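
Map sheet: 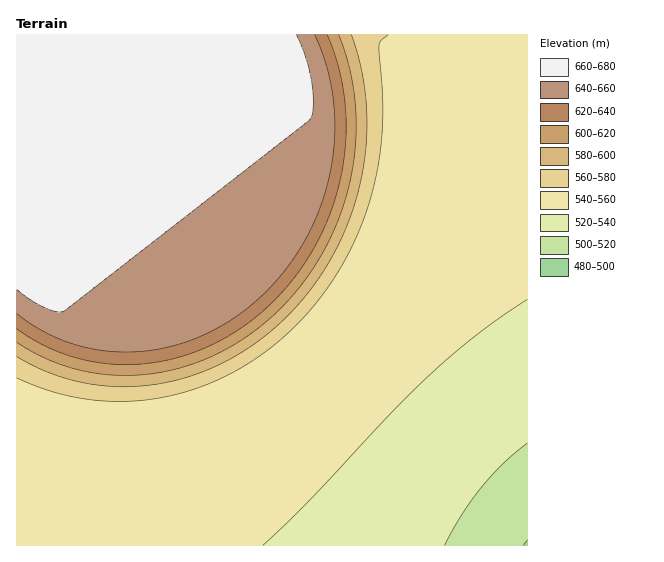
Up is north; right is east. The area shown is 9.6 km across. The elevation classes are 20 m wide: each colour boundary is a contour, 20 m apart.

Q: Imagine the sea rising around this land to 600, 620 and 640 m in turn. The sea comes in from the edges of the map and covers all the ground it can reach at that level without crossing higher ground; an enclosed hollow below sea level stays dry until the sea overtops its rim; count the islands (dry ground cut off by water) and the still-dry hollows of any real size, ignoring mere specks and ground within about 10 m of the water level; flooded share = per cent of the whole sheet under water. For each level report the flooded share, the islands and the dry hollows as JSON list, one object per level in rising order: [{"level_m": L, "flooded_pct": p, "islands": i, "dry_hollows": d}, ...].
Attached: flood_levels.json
[{"level_m": 600, "flooded_pct": 61, "islands": 0, "dry_hollows": 0}, {"level_m": 620, "flooded_pct": 64, "islands": 0, "dry_hollows": 0}, {"level_m": 640, "flooded_pct": 66, "islands": 0, "dry_hollows": 0}]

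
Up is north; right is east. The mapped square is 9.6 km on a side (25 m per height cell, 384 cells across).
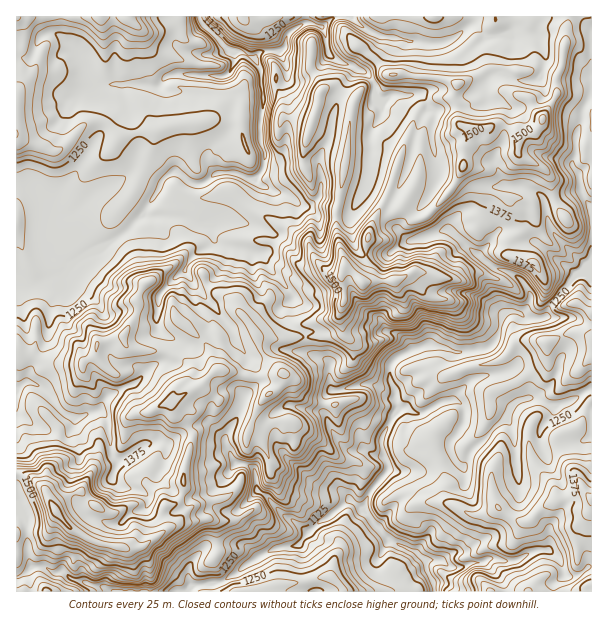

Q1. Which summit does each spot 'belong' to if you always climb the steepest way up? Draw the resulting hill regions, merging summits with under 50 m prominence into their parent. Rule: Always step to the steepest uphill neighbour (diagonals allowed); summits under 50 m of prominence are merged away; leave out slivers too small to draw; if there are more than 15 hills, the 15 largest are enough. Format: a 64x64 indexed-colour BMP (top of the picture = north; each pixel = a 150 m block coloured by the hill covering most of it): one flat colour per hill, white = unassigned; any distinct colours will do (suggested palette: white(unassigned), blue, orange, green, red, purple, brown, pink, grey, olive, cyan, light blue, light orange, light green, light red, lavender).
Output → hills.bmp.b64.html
<image width="64" height="64" href="data:image/bmp;base64,Qk12CAAAAAAAAHYAAAAoAAAAQAAAAEAAAAABAAQAAAAAAAAIAAATCwAAEwsAABAAAAAAAAAA////ALR3HwAOf/8ALKAsACgn1gC9Z5QAS1aMAMJ34wB/f38AIr28AM++FwDox64AeLv/AIrfmACWmP8A1bDFAMzMzMzMERERERGIiIiIiIiIiIiIiIiIRERERJmZmZmZzMzMEREREREREREYiIiIiIiIiIiIiIhEREREmZmZmZkczBEREREREREREREYiIiIiIiIiIiIiEREREmZmZmUSRERERERERERERERERGIiIiIiIiIiIiEREREmUmZmUREERERERERERERERERERGIiIiIiIiIiERERERERESUREQRERERERERERERERERERERiIiIiIhERERERERERERERBERERERERERERERERERERGIiIiIhEREREREREREREREERERERERERERERERERERERiIiIhEREREREREREREREQRERERERERERERERERERERERiIhERERERERERERERERBEREREREREREREREREREREREYgUREREREREREREREREERERERERERERERERERERERERERREREREREREREREREQREREREREREREREREREREREREREURERERERERERERERBERERERERERERERERERERERERERREREREREREREREREEREREREREREREREREREREREREREREUREREREREREREQRERERERERERERERERERERERERERERFERBRERERERERBERERERERERERERERERERERERERERERFBFEREREREREERERERERERERERERERERERERERERERERERREREREREQRERERERERERERERERERERERERERERERERERRERERERBERERERERERERERERERERERERERERERERERFEREREREERERERERERERERERERERERERERERERERERERFEREREQREREREREREREREREREREREREREREWZhEREREURERERBEREREREREREREREREREREREREREWZmZmERERFEZmZEERERERERERERERERERERERESERESZmZmZhEREWZmZmYRERERERERERERERERERERERIiIiJmZmZmYRERZmZmZhEREREREREREREREREREREREiIiImZmZmZmZmZmZmZmERERERERERERERERERERERESIiIiZmZmZmZmZmZmZmYREREREREREREREREREREREiIiIiImZmZmZmZmZmZmZhEREREREREREREREREREREiIiIiIiIiIiIiJmZmZmZmERERERERERERERERERERESIiIiIiIiIiIiIiZmZmZmYRERERERERERERERERERESIiIiIiIiIiIiIiJmZmZmZhERERERERERERERERERESIiIiIiIiIiIiIiImZhZmZmERERERERERERERERERERIiIiIiIiIiIiIiIiIiEWZmYRERERERERERERERERERESIiIiIiIiIiIiIiIiIRFmZhERERERERERERERERERESIiIiIiIiIiIiIiIiIhERZmEzERERERERERERERERERIiIiIiIiIiIiIiIiIhEREWYzMzERERERERERERERERIiIiIiIiIiIiIiIiIhERERIjMzMxERERERERERERERIiIiIiIiIiIiIiIiIRERERIiMzMzMxERERERERERERIiIiIiIiIiIiIiIiERERESIiIzMzMzMxERERERERERESIiIiIiIiIiIiIiERERESIiIjMzMzMzMRERERERERERIiIiIiIiIiVVIiERERESIiIiMzMzMzMzMRERERERERIiIiIiIiIiJVVVERERIiIiIiIzMzMzMzMzEREREREiIiIiIiIiIiIlVVVRERIiIiIiIjMzMzMzMzMRERERESIiIiIiIiIiIiIlVVUVIiIiIiIiMzczMzMzMzEREREREiIiIRIiIiIiIiJVVVVSIiIlIiEzd3MzMzMzMxERERERIiERESIiIiIiIlVVVVIiIlVVIXd3dzMzMzMzERExERERERERIiIiIiIiJVVVVVVVVVVRd3d3czMzMzMxMzMxMzEREREiIiIiIiIlVVVVVVVVVRF3d3dzMzMzMzMzMzMzMyIiIiIiIiIiIiVVVVVVVVVVEXd3d3czMzMzMzMzMzMzEiIiIiIiIiIiJVVVVVVVVVURd3d3dzMzMzMzMzMzMzERIiIiIiIiIiJVVVVVVVVVVRF3d3d3czMzMzMzMzMzMREiIiIiIiIiIlVVVVVVVVVVEXd3d3d3MzMzMzMzMzMxESIiIiIiIiIiVVVVVVVVVVURd3d3d3dzMzMzMzMzMzERIiIiIiIiIiJVVVVVVVVVVVF3d3d3d3MzMzMzMzMzMREiIiIiIiIiIlVVVVVVVVVVUXd3d3d3czMzMzMzMzMxESIiIiIiIiIiVVVVVVVVVVVRd3d3d3MzMzMzMzMzMzERIiIiIiIiIlVVVVVVVVVVVVV3d3d3czMzMzMzMzMzMREiIiIiIiIiVVVVVVVVVVVVVXd3d3czMzMzMzMzMzMxERESIiIiIiJVVVVVVSIiVVVVd3d3dzMzMzMzMzMzMzEREREiIiIiIlVVVVVVIiIlVVV3d3dzMzMzMzMzMzMzoRERERIiIiIiVVVVVVUiIiVVVXd3dzMzMzMzMzMzOqqqqhEREiIiIiJVVVVVVVIiJVVVd3dzMzMzMzMzMzOqqqqqEREiIiIiu7u7VVVVUiJVVVV3d3MzMzMzMzMzOqqqqqqhESIiK7u7u7u7UREREVVVVXd3czMzMzMzMzM6qqqqqqoREiK7u7u7u7uxERERVVVV"/>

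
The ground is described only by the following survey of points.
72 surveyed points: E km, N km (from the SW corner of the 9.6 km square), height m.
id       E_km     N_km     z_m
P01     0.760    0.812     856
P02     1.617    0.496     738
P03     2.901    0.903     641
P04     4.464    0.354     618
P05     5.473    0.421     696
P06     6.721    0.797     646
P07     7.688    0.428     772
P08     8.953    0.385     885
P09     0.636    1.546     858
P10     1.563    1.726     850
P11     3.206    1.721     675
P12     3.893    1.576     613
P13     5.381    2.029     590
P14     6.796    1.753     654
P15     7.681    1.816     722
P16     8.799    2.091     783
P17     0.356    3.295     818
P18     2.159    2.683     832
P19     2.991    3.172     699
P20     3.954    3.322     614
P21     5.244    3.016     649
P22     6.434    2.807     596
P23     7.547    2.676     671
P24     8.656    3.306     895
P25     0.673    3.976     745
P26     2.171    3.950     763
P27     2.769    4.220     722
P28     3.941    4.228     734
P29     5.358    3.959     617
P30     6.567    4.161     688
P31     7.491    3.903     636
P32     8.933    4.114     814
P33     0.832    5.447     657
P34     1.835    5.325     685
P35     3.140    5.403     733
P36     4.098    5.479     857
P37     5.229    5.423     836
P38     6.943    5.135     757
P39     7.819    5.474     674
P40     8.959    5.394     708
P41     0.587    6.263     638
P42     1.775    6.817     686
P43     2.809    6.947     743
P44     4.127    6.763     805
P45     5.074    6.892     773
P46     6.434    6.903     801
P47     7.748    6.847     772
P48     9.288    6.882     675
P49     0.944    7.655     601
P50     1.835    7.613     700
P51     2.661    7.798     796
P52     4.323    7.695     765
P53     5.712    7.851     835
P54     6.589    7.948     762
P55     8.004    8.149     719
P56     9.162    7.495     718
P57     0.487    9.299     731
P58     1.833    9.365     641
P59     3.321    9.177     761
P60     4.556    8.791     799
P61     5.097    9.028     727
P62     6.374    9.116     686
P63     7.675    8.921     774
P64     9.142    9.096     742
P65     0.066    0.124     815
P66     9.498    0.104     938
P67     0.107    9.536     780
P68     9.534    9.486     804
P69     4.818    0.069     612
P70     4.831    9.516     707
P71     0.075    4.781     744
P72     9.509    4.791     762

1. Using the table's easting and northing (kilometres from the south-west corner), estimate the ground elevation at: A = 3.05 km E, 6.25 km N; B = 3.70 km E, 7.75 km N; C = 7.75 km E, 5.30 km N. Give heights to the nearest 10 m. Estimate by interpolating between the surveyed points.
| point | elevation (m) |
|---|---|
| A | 720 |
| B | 760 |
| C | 710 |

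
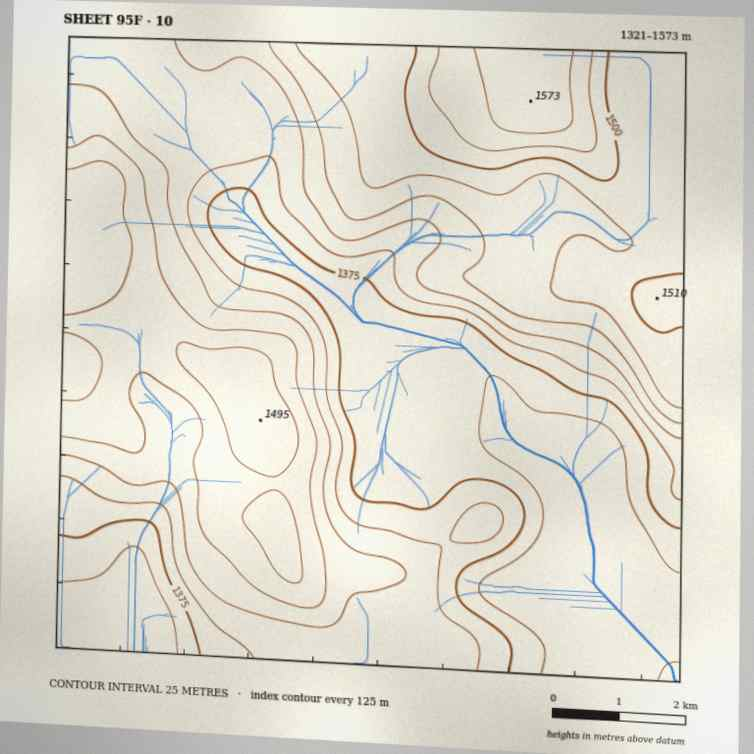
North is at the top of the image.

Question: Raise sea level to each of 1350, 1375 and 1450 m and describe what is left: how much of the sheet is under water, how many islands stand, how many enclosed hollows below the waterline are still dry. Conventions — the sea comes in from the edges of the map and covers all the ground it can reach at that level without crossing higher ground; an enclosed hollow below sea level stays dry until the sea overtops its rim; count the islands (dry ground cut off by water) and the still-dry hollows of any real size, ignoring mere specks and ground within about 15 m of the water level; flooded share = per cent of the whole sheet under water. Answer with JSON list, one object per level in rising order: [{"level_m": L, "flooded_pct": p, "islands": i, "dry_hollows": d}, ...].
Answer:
[{"level_m": 1350, "flooded_pct": 12, "islands": 0, "dry_hollows": 0}, {"level_m": 1375, "flooded_pct": 25, "islands": 0, "dry_hollows": 0}, {"level_m": 1450, "flooded_pct": 62, "islands": 0, "dry_hollows": 0}]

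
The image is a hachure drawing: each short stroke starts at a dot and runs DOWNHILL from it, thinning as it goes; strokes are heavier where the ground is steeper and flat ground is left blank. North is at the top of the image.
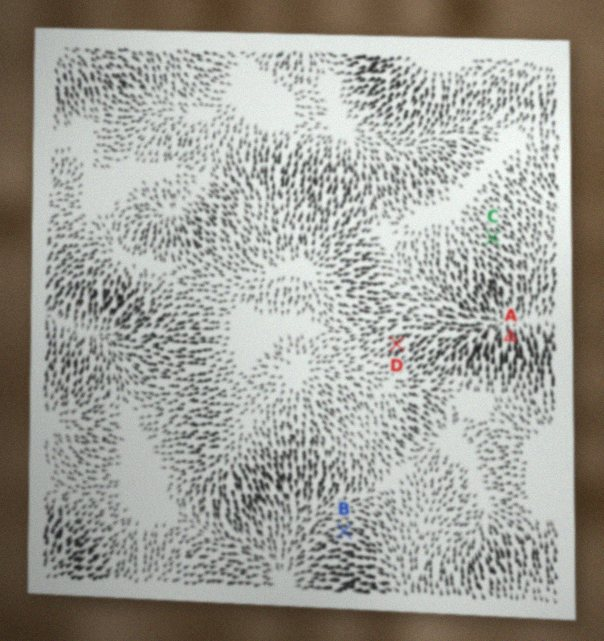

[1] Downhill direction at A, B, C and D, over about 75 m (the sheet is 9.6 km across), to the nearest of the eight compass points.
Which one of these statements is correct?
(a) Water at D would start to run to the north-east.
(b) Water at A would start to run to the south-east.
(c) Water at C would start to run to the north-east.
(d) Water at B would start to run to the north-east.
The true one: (a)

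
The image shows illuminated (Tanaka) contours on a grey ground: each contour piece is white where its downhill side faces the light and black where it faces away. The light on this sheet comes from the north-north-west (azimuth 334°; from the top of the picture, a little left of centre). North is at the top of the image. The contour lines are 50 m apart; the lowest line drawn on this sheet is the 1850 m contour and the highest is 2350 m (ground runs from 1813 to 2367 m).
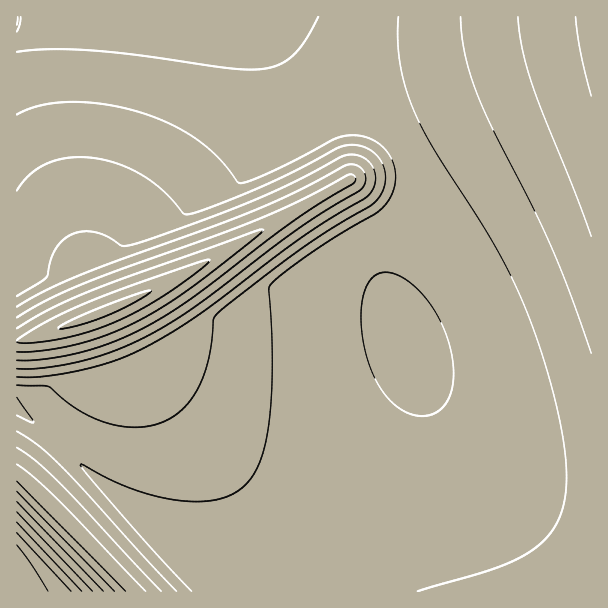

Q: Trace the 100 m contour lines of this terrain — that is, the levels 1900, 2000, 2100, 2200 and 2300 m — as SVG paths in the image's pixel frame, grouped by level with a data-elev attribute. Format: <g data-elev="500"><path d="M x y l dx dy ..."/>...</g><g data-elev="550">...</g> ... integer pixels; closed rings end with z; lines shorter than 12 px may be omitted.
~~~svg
<g data-elev="1900"><path d="M17 533l54 58"/><path d="M21 17l-2 9-2 6"/></g><g data-elev="2000"><path d="M192 591l-55-58-57-68 1-1 29 15 24 10 22 7 23 4 21 2 18-3 15-5 12-9 9-11 6-13 6-18 3-21 3-59-3-76 10-11 29-21 32-21 35-20 8-6 7-10 5-12 1-12-3-12-7-12-11-9-13-5-15 0-14 4-67 34-26 9-3-1-20-26-20-17-27-15-30-12-35-8-34-2-30 3-24 10"/><path d="M17 512l75 79"/><path d="M17 397l17 25-4 0-13-7"/><path d="M398 17l0 24 2 24 6 24 9 24 20 37 45 71 20 34 18 35 15 37 13 41 11 39 6 34 3 30-1 24-4 20-9 16-15 15-16 11-21 10-82 24"/></g><g data-elev="2100"><path d="M161 591l-102-109-23-21-19-13"/><path d="M17 491l97 100"/><path d="M17 377l33-1 45-9 34-12 35-18 43-28 98-74 61-38 5-5 4-7 1-8-2-7-5-8-7-5-9-2-9 1-48 25-42 19-63 25-60 20-9 1-15-10-12-4-11-1-10 3-11 6-7 9-5 9-5 20-29 18"/><path d="M518 17l4 31 10 36 59 152"/></g><g data-elev="2200"><path d="M17 360l30-1 36-7 33-11 32-15 46-29 105-80 54-33 3-4-1-3-2-2-5 0-45 24-45 20-177 65-34 16-30 17"/></g><g data-elev="2300"><path d="M17 341l3 2 9 0 31-4 27-7 26-9 27-13 26-16 35-25 9-9-13 3-51 17-60 23-41 19z"/></g>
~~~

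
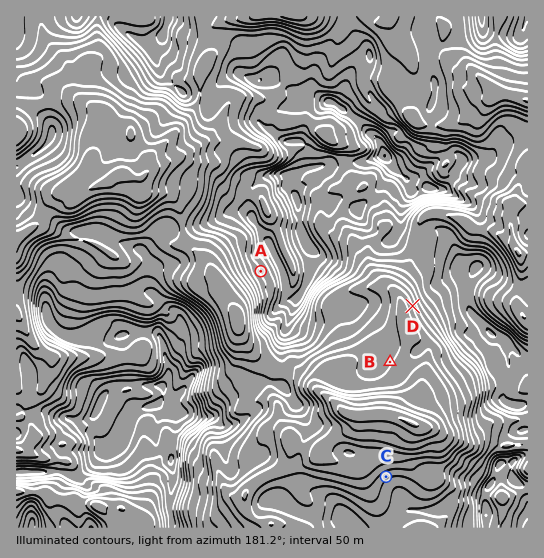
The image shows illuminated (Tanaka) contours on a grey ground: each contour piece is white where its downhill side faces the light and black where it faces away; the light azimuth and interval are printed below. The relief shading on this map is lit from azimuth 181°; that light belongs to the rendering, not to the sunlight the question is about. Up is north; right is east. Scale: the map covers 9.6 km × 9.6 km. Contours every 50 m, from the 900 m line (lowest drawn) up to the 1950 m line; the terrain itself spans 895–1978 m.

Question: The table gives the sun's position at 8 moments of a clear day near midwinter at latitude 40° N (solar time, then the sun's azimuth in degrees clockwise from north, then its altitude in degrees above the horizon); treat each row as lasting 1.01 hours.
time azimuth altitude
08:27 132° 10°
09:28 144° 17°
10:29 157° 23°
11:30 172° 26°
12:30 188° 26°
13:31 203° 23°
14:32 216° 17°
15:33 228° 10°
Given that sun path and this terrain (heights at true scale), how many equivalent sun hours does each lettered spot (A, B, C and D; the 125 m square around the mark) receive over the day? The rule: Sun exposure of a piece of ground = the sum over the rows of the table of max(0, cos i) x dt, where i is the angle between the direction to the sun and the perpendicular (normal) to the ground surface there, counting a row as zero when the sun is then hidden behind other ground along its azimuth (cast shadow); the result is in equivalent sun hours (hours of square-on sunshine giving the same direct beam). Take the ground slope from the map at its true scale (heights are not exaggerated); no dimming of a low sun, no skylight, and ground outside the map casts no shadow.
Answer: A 2.9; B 2.9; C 0.9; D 3.5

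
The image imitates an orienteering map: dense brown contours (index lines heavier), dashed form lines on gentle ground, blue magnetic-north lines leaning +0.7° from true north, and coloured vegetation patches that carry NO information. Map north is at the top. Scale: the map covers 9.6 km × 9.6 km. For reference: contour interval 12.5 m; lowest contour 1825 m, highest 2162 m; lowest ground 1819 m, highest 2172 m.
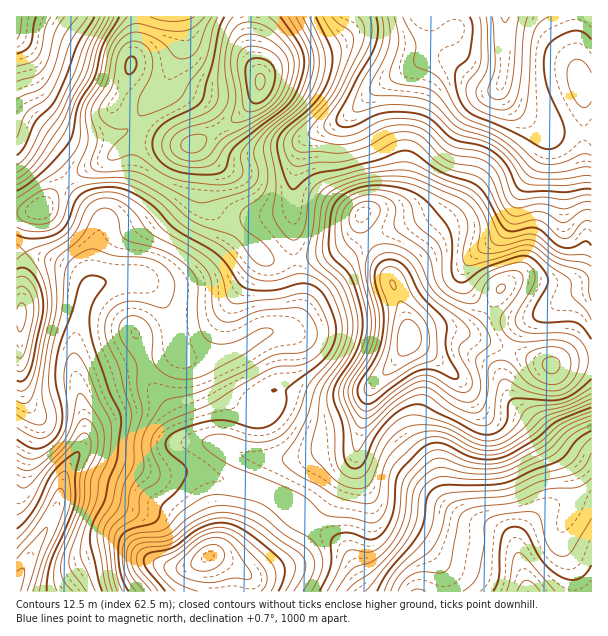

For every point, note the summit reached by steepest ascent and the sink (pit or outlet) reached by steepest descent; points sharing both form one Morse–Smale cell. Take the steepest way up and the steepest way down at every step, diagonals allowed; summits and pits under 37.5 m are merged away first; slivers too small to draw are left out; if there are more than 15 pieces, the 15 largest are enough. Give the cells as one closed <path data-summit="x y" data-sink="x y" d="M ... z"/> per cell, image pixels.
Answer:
<path data-summit="408 338" data-sink="506 17" d="M591 16l-160 0 2 10 12 24 19 22-11-10-12-6-18 4-46 28-29 28-15 10-16 6-15 11-7 25-3 26 2 64 3 2 17-2 31-12 10-10 5-18 31 60 17 45 2 14 4-3 20-4 33 1 6-3 15-17 12-23 15-8 12-2 28 6 36-2z"/><path data-summit="408 338" data-sink="528 591" d="M452 330l-17 0-19 4-7 4-9 18-28 31-4 6-10 50-4 5-33 3-9 5-27 4-6 3-5 7-9 22 31 18 12 13 31 19 13 16 10 23 10 9 5 2 214 0 1-232-16 0-19 4-11 0z"/><path data-summit="408 338" data-sink="17 585" d="M360 218l-5 18-10 10-25 10-25 5 5 26 0 24-5 10-7 7-22 4-21 14-26 10-12 4-15 0-9-4-5-5-8-36-10-19-14-14-8-4-15 0-19 4-12 4-4 4-6 15-8 36 0 31 11 48 0 17-6 15 7-1 66 23 48-2 64 21 8-20 7-10 6-3 27-4 9-5 33-3 4-5 8-39 6-17 24-25 13-23-1-16-17-45z"/><path data-summit="260 81" data-sink="17 17" d="M248 16l-231 0-1 196 13 0 13-4 26-28 36-18 21-14 10-3 56 0 48-29 13-12 6-9 2-11 0-6-10-27z"/><path data-summit="260 81" data-sink="17 585" d="M194 144l-65 2-25 16-27 12-9 6-26 28-13 4-13 1 0 38 22 3 34 14 14 13 3 8 9-6 13-3 27-2 8 4 14 14 10 19 8 36 8 7 21 2 26-8 33-20 22-4 7-7 5-10 0-24-6-27-24 0-6-2-50-48-4-9 0-34-10-17z"/><path data-summit="260 81" data-sink="506 17" d="M429 16l-181 1 2 34 10 27-2 17-19 21-45 28 6 6 10 17 1 39 49 48 10 6 25 0-3-50 2-33 7-31 8-10 39-20 29-28 37-24 18-8 9 0 11 6 2 0-9-12z"/><path data-summit="207 557" data-sink="17 585" d="M86 451l-5 0-7 7-12 21-7 33-39 69 1 11 235-1-2-12-8-8-31-16 20-7 11-11 23-43-2-2-63-20-48 2z"/><path data-summit="21 315" data-sink="17 585" d="M23 252l-7 0 1 328 38-68 7-33 8-15 8-9 7-18-1-27-10-38 0-31 8-36 6-14-2-10-14-13-16-8z"/><path data-summit="207 557" data-sink="528 591" d="M267 493l-3 2-22 42-11 11-19 8 30 15 8 8 2 13 124-1-4-1-10-9-10-23-13-16-31-19-12-13z"/><path data-summit="408 338" data-sink="17 585" d="M527 278l-12 2-14 8-17 29-11 11-15 4 88 32 45-4 1-78-37 2z"/>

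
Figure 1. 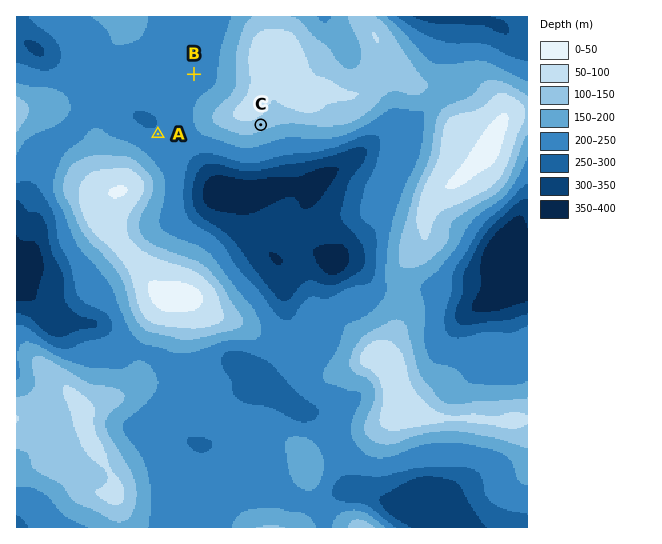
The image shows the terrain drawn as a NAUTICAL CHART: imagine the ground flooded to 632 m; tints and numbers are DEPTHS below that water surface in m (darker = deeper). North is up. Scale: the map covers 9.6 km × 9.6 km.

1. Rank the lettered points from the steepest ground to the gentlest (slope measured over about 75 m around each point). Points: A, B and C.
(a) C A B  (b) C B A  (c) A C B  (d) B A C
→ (a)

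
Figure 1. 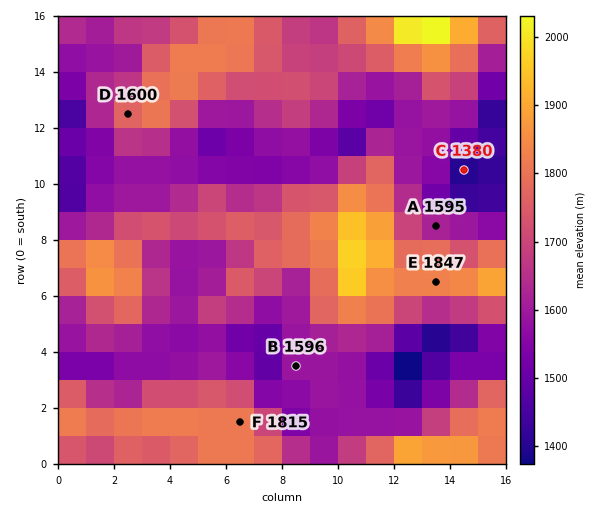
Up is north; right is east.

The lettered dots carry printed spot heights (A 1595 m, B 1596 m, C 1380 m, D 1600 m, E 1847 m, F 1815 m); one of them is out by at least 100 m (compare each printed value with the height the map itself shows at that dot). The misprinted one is D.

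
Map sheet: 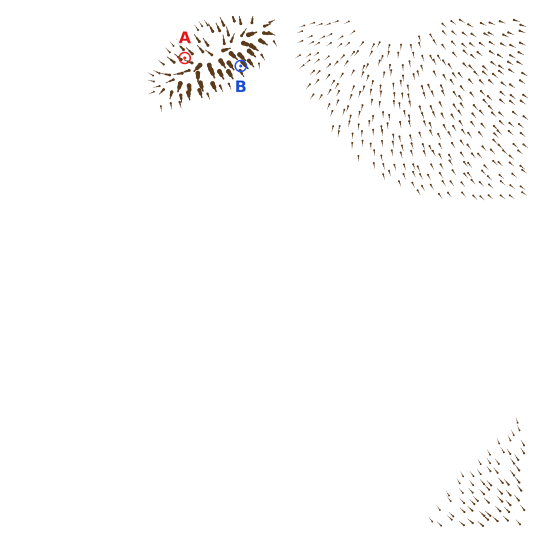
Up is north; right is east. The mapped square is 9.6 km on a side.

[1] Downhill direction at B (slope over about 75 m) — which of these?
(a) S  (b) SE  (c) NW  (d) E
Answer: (b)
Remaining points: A NW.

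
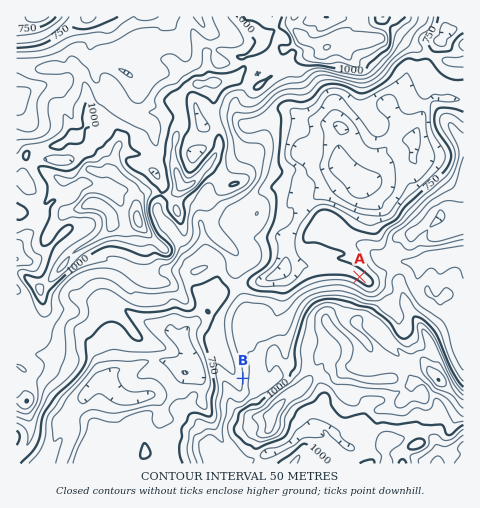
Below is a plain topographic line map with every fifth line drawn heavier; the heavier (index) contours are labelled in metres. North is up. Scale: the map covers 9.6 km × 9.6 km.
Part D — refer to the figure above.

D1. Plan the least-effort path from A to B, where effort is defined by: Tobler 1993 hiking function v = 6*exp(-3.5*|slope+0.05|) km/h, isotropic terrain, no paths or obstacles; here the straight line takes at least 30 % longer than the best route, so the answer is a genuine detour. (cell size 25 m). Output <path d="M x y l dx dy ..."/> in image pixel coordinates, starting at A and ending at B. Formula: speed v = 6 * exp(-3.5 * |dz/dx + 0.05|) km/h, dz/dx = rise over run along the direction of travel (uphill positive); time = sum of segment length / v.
<path d="M360 277l-28 0-31 15-56 56-1 2 0 26-1 2"/>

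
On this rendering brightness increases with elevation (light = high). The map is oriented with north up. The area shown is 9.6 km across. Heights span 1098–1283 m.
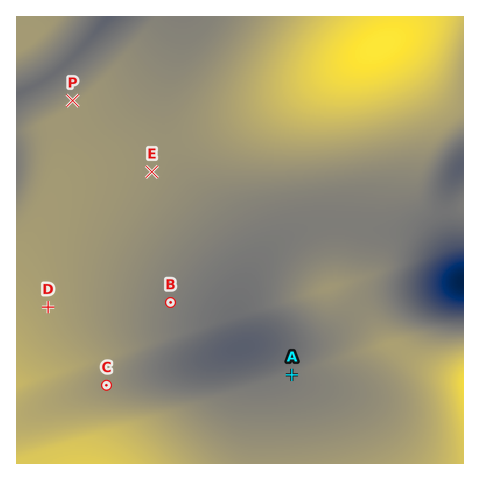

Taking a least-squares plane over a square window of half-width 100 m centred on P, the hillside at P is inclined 3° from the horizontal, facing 328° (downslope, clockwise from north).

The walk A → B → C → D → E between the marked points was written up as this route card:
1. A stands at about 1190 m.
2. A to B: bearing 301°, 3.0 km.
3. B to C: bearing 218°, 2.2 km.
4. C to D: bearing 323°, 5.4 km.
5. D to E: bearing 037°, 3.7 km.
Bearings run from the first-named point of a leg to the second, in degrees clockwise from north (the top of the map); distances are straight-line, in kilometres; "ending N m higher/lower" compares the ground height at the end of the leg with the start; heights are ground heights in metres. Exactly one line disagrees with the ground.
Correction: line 4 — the distance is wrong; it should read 2.1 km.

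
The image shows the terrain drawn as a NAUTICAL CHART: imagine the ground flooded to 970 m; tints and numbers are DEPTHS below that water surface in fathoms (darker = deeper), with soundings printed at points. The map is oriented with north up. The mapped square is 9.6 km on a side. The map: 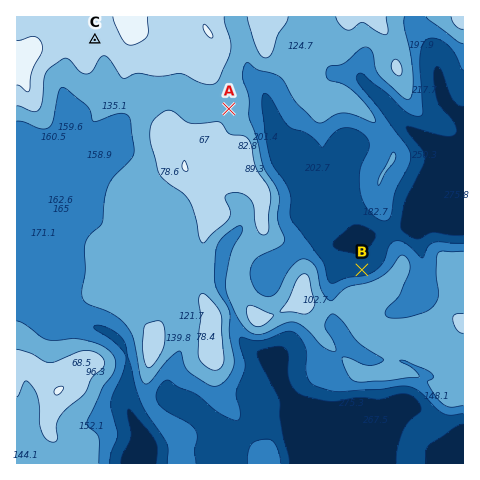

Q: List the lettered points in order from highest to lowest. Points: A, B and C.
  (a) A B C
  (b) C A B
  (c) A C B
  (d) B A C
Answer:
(b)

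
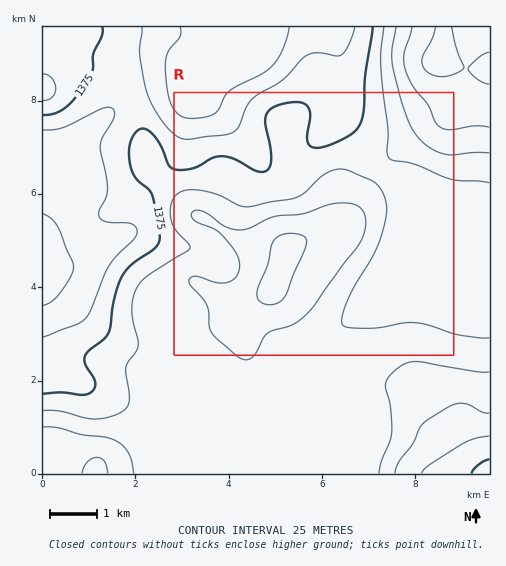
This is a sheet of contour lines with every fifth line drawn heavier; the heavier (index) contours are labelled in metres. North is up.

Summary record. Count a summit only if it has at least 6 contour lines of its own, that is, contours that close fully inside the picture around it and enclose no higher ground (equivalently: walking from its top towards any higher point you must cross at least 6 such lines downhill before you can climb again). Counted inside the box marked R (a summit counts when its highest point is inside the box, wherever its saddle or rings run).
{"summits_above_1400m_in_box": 0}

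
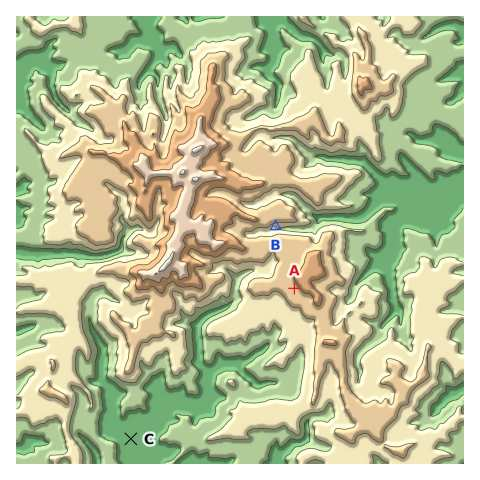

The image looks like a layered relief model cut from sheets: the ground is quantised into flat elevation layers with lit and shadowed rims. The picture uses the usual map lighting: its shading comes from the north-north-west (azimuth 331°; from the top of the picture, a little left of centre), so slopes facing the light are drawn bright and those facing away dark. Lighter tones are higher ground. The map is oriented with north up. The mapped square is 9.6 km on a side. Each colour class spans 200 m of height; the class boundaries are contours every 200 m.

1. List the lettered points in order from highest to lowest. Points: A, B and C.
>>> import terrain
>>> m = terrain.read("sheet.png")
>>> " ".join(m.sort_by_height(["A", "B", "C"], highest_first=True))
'A B C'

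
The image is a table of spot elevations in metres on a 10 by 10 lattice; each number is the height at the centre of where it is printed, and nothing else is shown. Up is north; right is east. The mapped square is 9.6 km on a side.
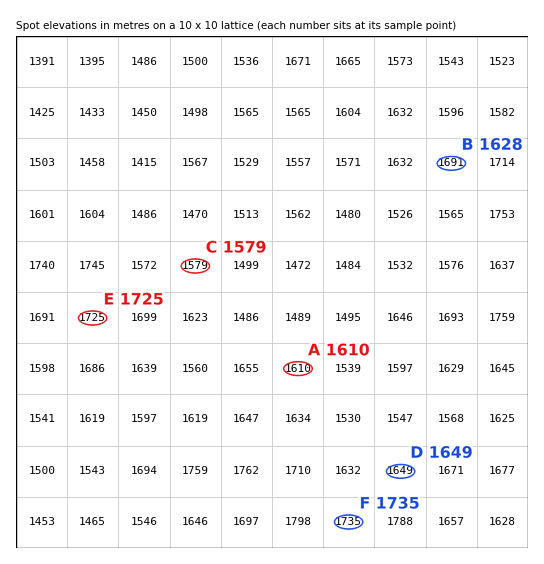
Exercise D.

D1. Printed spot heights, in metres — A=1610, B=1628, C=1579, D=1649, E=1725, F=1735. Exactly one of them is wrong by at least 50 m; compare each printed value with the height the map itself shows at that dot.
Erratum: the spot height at B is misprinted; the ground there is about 1691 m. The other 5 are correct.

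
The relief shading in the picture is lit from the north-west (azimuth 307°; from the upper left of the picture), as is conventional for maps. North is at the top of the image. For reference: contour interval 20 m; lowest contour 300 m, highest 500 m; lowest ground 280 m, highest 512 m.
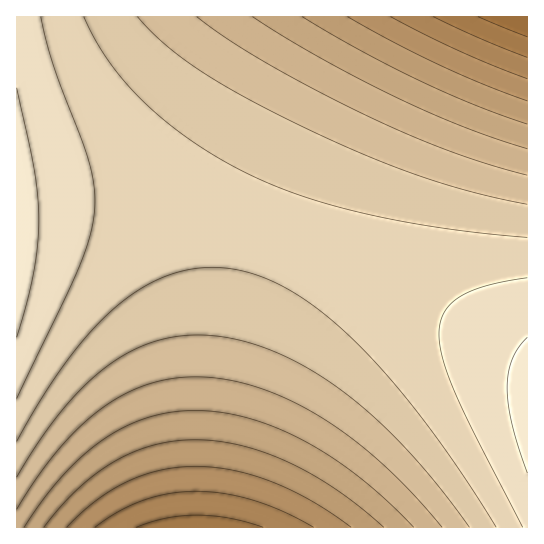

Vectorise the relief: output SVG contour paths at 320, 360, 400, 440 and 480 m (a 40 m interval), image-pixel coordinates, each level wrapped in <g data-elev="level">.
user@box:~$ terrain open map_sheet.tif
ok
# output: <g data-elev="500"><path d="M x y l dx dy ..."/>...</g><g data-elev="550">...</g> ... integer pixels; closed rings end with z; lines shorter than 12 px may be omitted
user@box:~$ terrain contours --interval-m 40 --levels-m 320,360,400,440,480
<g data-elev="320"><path d="M136 527l30-9 31-3 33 3 33 9"/><path d="M527 57l-46-18-48-22"/></g><g data-elev="360"><path d="M67 527l30-27 30-18 34-12 34-4 38 4 40 12 40 20 38 25"/><path d="M527 101l-44-17-44-19-46-23-45-25"/></g><g data-elev="400"><path d="M24 527l18-26 20-25 20-20 21-17 22-12 22-9 24-6 24-2 27 2 27 6 28 10 28 13 28 17 28 20 26 23 27 26"/><path d="M527 149l-64-22-66-29-78-41-66-40"/></g><g data-elev="440"><path d="M17 477l22-36 24-32 24-26 24-20 26-15 25-9 27-4 28 1 32 7 32 11 32 17 32 22 32 27 30 30 32 37 30 40"/><path d="M527 204l-54-12-52-16-56-21-62-28-60-31-45-27-33-25-28-27"/></g><g data-elev="480"><path d="M17 398l63-132 10-31 5-26-1-23-5-24-35-95-13-50"/><path d="M527 278l-41 8-26 11-9 6-6 9-4 9-2 12 4 25 12 35 20 42 48 92"/></g>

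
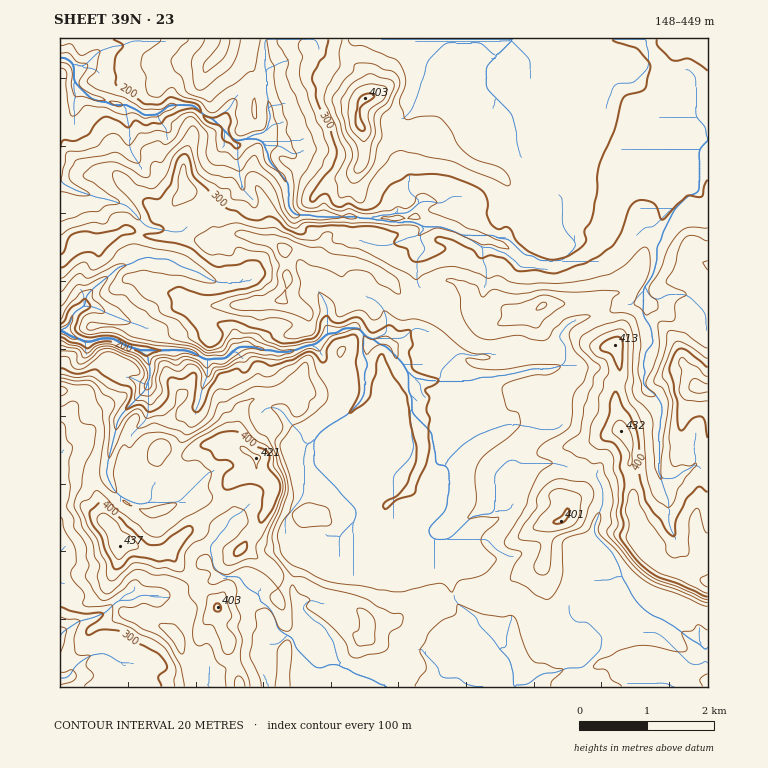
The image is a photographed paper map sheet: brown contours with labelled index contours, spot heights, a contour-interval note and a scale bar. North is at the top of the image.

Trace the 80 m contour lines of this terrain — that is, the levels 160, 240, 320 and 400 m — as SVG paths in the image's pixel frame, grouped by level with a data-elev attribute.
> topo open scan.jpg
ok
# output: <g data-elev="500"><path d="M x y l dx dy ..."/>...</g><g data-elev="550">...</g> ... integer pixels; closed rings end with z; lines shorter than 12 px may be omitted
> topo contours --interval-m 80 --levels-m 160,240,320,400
<g data-elev="160"><path d="M114 105l-5-3 9 0 5 3-3 2z"/><path d="M60 53l9 0 8 9 10 2 0 6-7 10-1 5 10 8 16 7-7 1-16-5-6 1-4-10 0-12-1-7-4-4-7-1"/></g><g data-elev="240"><path d="M60 306l4-2 13-19 10 0 19-9 2 2-1 1-7 12 0 5 8 6 10 6 12 13-2 3-8 1-29-3-4 5 2 3 14-3 11 0 19 10 22 5 35 4 17 10 16-1 3-2 7-9 12-3 3 0 7 5 9 3 0 1-11-1-8 1-21 14-12 0-5 4-9-8-11-3-5 0-7 3-10-2-7 0-3 4-3 24-2 2-3 2-2-1-1-3 4-9-1-7-7-10-5-4-22-9-7-1-8 2-9 8-5 2-7-9-17-3"/><path d="M254 119l3-2-2-19-2 2-1 9z"/><path d="M188 39l-16 19-1 5 4 8 7 7 4 14 23 10 17-13 12-8 10-8 7-3 5-31"/><path d="M267 39l3 19 4 8 2 22 11 34-1 10 10 22 0 4-2 1-12-3-3 2 0 1 13 14 2 12-1 20 2 5 5 5-1 2-5 1-6-5-3-5-6-23-6-8-12-11-5-10-5 1-8 12-3 2-14-5-10-1-6-2-4-11 2-18-12-15-6-2-6 3-9 17-6 6-4 2-8-4-14 6-2 4-1 10-2 2-8-2-14-9-39 8-7 9-1 9 4 5 14 8 3 4-9 1-21-4"/></g><g data-elev="320"><path d="M415 687l4-9 7-8-1-7-5-12 8-17 14-13 12-6 2-3 1-7 2-1 24 10 18 3 11-2 2 2 11 31 7 12 3 2 10 2 9 4 9 2-11 11-1 6"/><path d="M622 687l-10-7-6-10-12-2-1-2 4-5 23-11 18-4 14 0 22 5 10 1 2-1 1-3-5-12 0-4 10-1 5-6 11 5"/><path d="M708 674l-6 2-2 4 2 7"/><path d="M299 526l5 2 25-3 3-4-4-12-4-3-14-3-8 2-8 6-2 3 2 7z"/><path d="M60 517l2 2 3 12 10 19 1 13-4 7-1 5 3 6 10 13-1 10 1 2 5 1 22-2 2 2 0 14 18 7 9 6 13 6 10 7 12 19 0 21"/><path d="M339 357l2 0 3-5 1-5-4 0-3 3-1 4z"/><path d="M708 228l-22 0-6 4-7 8-6 10-7 20-11 18 1 6 7 7 1 7-11 7-7-7-6-3 0-2 4-10 8-12 4-12 0-15-2-4-3-3-5 2-15 16-15 9-38 8-44 2-16-2-14-6-10 2-19-8-17-4-15 3-22 10-8-6-46-23-27-7-2-3 0-6-3-2-5 1-8 7-12 0-7-2-22-10-17 0-22-5-17 4-7 0-16 10-2 3 2 4 8 7 7 4 8-1 12 2 7-9 12 4 15 1 3 2 4 15 0 10-2 3-10 8-32 8-13 5-4 3 17 7 23 4 9 3 13-2 13 2 6 5-8 10 3 3 10 1 13-3 4-3 6-22-2-17 3-1 11 8 4 14 3 2 20-7 6 2 6 7 4 1 5-2 3-7 2 0 15 9 15-1 15 5 13 8 23 18 7 3 12 1 5 3-1 2-4 1-19-1 0 1 2 4 6 4 24 2 36-5 26 0-1 4-8 5-17 1-17 5-10 3-5 4 5 21 3 3 8 2 2 12-10 11-25 19-7 8-3 12 1 27-8 16 1 1 12-2 18 1-3 5-11 10-4 6 3 7 11 10 1 4-7 10-6 5-24 6-7 11-7-7-4-2-38 9-8 0-64-10-11-4-28-13-10-10-4-16 0-6 4-10 8-11 3-16-3-21-10-27 0-5 12-17 12-5 11-8 11-10 2-5-2-11-9-14-4-14-3-3-6 1-10 7-13 5-9 7-7 1-7-4-29 16-11 1-6 6-6 20-6 7-8 4-3 0-13-9 2-10 7-7 2-5 0-5-2-2-8 2-2 15-10 8-18 4-6-7-5-2-10 7-10 14-2-3 0-9 12-19 0-6-17-4-17-12-16 0-16-3"/><path d="M173 205l2 1 15-6 4-2 3-5-1-5-8-10-4-14-4 5-2 19-5 10z"/><path d="M342 39l-3 14 1 13-13 21-3 11 21 54 0 7-10 19 4 19 2 1 8-2 9 6 5 0 9-22 20-26 8-3 52 10 53 24 3 1 2-1-1-9-6-7-7-3-20-6-13-9-7-9-6-13-9-11-11-2-11 1-10 3-4-1-6-17 6-15 1-7-2-9-5-8-4-4-30-13-12-1-4-2-1-4"/></g><g data-elev="400"><path d="M215 610l3 2 2-2 1-3-2-3-3 0-2 1z"/><path d="M114 568l2 1 5-2 8-9 4-2 14 2 11 3 11-1 6 1 5-11 12-17 0-5-2-2-5 1-23 17-12 1-5-3-41-38-5-1-9 8 0 7 2 7 9 11 4 14z"/><path d="M234 555l4 1 7-5 2-5-1-4-10 6z"/><path d="M261 523l4-3 7-9 8-22-2-9-10-13 2-10-2-4-3-3-10-5-14-11-5-3-15 2-18 8-2 6 10 4 5 8 12 1 5 5-1 4-8 6-2 9 2 5 5 1 21-6 7 1 5 4 1 3-1 15-4 9z"/><path d="M553 523l6 1 6-3 4-7 0-5-2-1-5 8z"/><path d="M708 492l-9-5-12 10-11 22-1 15-1 2-5-3-9-14-6-6-8-12-7-27 0-29-2-14-7-15-8-10-4-12-2-2-1 0-5 9-1 13-8 22 2 4 12 4 6 11-1 12 3 10 1 8-3 26 3 13-4 10 0 4 17 22 15 13 56 24"/><path d="M618 369l2 1 1-2 2-25-2-5-5-1-12 5-3 3-1 4 12 6z"/><path d="M708 367l-21-16-6-3-4 2-2 4-6 15 8 32 2 28 3 1 10-11 9-3 4 5 3 17"/><path d="M361 131l2 0 2-2-5-12 0-8 2-4 12-8 0-2-3-1-8 1-5 7-3 20 2 5z"/></g>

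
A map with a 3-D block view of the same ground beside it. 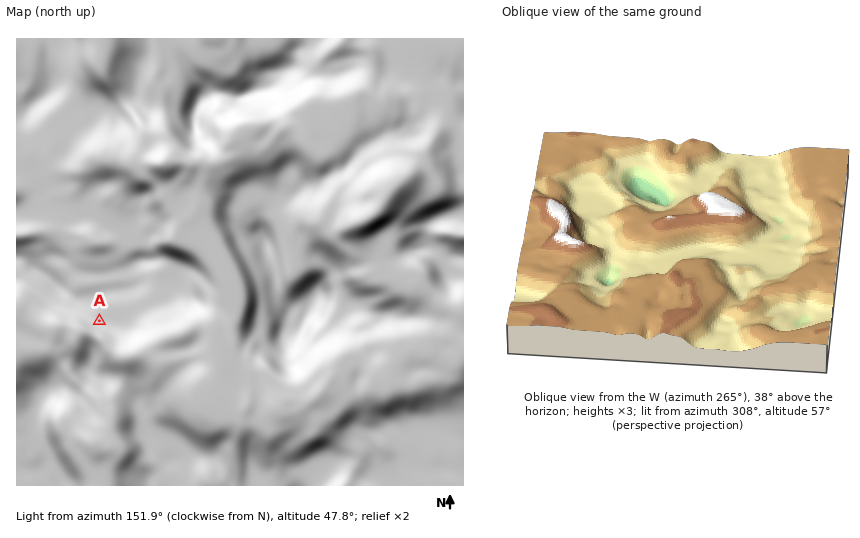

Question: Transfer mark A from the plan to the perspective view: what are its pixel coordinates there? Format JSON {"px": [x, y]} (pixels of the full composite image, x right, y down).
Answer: {"px": [714, 300]}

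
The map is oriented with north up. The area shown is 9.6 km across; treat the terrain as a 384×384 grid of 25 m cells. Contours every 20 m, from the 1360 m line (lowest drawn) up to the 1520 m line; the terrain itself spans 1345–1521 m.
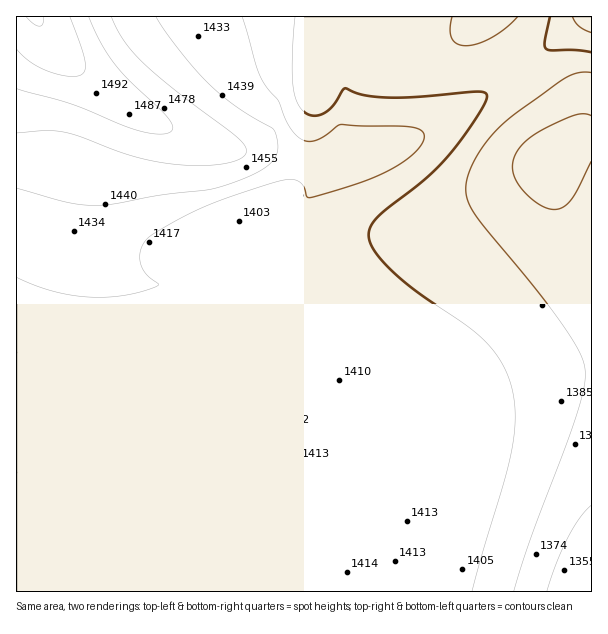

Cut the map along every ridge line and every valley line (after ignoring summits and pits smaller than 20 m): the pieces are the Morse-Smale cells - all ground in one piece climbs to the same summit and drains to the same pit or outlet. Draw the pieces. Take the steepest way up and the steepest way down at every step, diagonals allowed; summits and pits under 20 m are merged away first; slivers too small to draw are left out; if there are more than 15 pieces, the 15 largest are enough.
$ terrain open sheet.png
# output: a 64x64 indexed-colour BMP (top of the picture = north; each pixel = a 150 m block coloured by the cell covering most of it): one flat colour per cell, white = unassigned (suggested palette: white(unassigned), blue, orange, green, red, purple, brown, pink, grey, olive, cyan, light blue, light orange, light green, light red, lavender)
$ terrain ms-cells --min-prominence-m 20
<image width="64" height="64" href="data:image/bmp;base64,Qk12CAAAAAAAAHYAAAAoAAAAQAAAAEAAAAABAAQAAAAAAAAIAAATCwAAEwsAABAAAAAAAAAA////ALR3HwAOf/8ALKAsACgn1gC9Z5QAS1aMAMJ34wB/f38AIr28AM++FwDox64AeLv/AIrfmACWmP8A1bDFABERERERERERERERERERERERERERERERERERERERERERERERERERERERERERERERERERERERERERERERERERERERERERERERERERERERERERERIRERERERERERERERERERERERERERERERERERERERERIhERERERERERERERERERERERERERERERERERERERERIiERERERERERERERERERERERERERERERERERERERERIiIRERERERERERERERERERERERERERERERERERERERIiIiERERERERERERERERERERERERERERERERERERESIiIiIRERERERERERERERERERERERERERERERERERESIiIiIiERERERERERERERERERERERERERERERERERESIiIiIiIRERERERERERERERERERERERERERERERERESIiIiIiIiERERERERERERERERERERERERERERERERESIiIiIiIiIhERERERERERERERERERERERERERERERESIiIiIiIiIiIRERERERERERERERERERERERERERERESIiIiIiIiIiIiERERERERERERERERERERERERERERESIiIiIiIiIiIiIhERERERERERERERERERERERERERESIiIiIiIiIiIiIiIRERERERERERERERERERERERERERIiIiIiIiIiIiIiIiERERERERERERERERERERERERERIiIiIiIiIiIiIiIiIhERERERERERERERERERERERERIiIiIiIiIiIiIiIiIiIREREREREREREREREREREREREiIiIiIiIiIiIiIiIiIiEREREREREREREREREREREREiIiIiIiIiIiIiIiIiIiIiEREREREREREREREREREREiIiIiIiIiIiIiIiIiIiIiIhERERERERERERERERERESIiIiIiIiIiIiIiIiIiIiIiIhERERERERERERERERERIiIiIiIiIiIiIiIiIiIiIiIiIiERERERERERERERERIiIiIiIiIiIiIiIiIiIiIiIiIiIiIiIREREREREREREiIiIiIiIiIiIiIiIiIiIiIiIiIiIiIiIRERERERERESIiIiIiIiIiIiIiIiIiIiIiIiIiIiIiIhERERERERESIiIiIiIiIiIiIiIiIiIiIiIiIiIiIiIiERERERERERIiIiIiIiIiIiIiIiIiIiIiIiIiIiIiIiIREREREREREiIiIiIiIiIiIiIiIiIiIiIiIiIiIiIiIhERERERERESIiIiIiIiIiIiIiIiIiIiIiIiIiIiIiIiERERERERESIiIiIiIiIiIiIiIiIiIiIiIiIiIiIiIiIRERERERERIiIiIiIiIiIiIiIiIiIiIiIiIiIiIiIiIhEREREREREiIiIiIiIiIiIiIiIiIiIiIiIiIiIiIiIiERERERERESERIiIiIiIiIiIiIiIiIiIiIiIiIiIiIiIRERERERERERERIiIiIiIiIiIiIiIiIiIiIiIiIiIiIhERERERERERERERIiIiIiIiIiIiIiIiIiIiIiIiIiIiERERERERERERERERIiIiIiIiIiIiIiIiIiIiIiIiIiIRERERERERERERERERIiIiIiIiIiIiIiIiIiIiIiIiIhERERERERERERERERESIiIiIiIiIiIiIiIiIiIiIiIiERERERERERERERERERESIiIiIiIiIiIiIiIiIiIiIiIREREREREREREREREREREiIiIiIiIiIiIiIiIiIiIiIhERERERERERERERERERERIiIiIiIiIiIiIiIiIiIiIiERERERERERERERERERERESIiIiIiIiIiIiIiIiIiIiIREREREREREREREREREREREiIiIiIiIiIiIiIiIiIiIhERERERERERERERERERERERIiIiIiIiIiIiIiIiIiIiEREREREREREREREREREREREiIiIiIiIiIiIiIiIiIiIRERERERERERERERERERERETIiIiIiIiIiIiIiIiIiIhERERERERERERERERERETMzMyIiIiIiIiIiIiIiIiIiERERERERERERERETMzMzMzMzMzMyIiIiIiIiIiIiQiIRERERERERERERMzMzMzMzMzMzMzMzIiIiIiIiIiJEIhEREREREREREzMzMzMzMzMzMzMzMzMzIiIiIiIiIkREERERERERERMzMzMzMzMzMzMzMzMzMzMzIiIiIiIkREQRERERERETMzMzMzMzMzMzMzMzMzMzMzMyIiIiIkRERBERERERETMzMzMzMzMzMzMzMzMzMzMzMzMyIiIiREREEREREREzMzMzMzMzMzMzMzMzMzMzMzMzMzMiIiREREQREREREzMzMzMzMzMzMzMzMzMzMzMzMzMzMzMiRERERBEREREzMzMzMzMzMzMzMzMzMzMzMzMzMzMzMzREREREEREREzMzMzMzMzMzMzMzMzMzMzMzMzMzMzMzNVREREQRERMzMzMzMzMzMzMzMzMzMzMzMzMzMzMzMzNVVURERBEREzMzMzMzMzMzMzMzMzMzMzMzMzMzMzMzNVVVVEREEREzMzMzMzMzMzMzMzMzMzMzMzMzMzMzMzM1VVVVREQREzMzMzMzMzMzMzMzMzMzMzMzMzMzMzMzM1VVVVVURBEzMzMzMzMzMzMzMzMzMzMzMzMzMzMzMzMzVVVVVVVU"/>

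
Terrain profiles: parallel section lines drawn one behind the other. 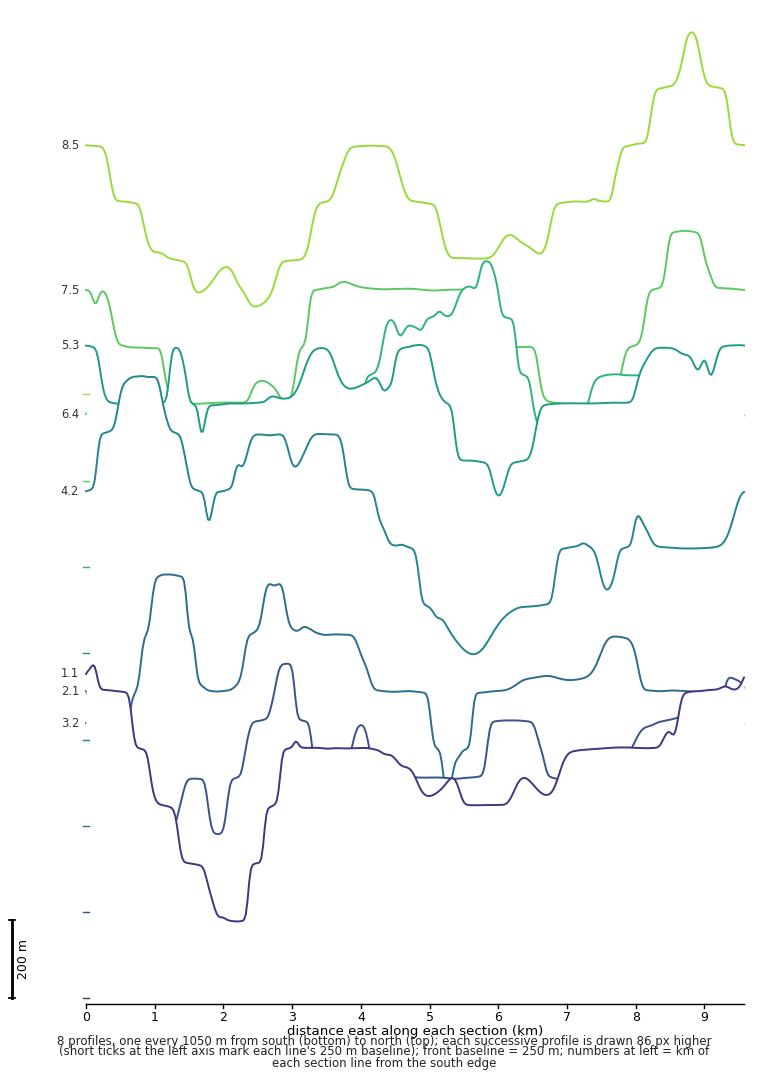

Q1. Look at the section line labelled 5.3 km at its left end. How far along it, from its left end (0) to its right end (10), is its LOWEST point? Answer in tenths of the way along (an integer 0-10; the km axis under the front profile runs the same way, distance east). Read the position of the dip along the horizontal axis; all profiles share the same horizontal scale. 6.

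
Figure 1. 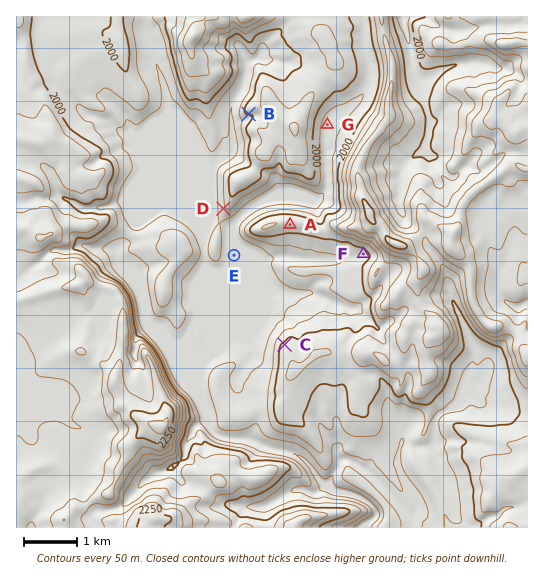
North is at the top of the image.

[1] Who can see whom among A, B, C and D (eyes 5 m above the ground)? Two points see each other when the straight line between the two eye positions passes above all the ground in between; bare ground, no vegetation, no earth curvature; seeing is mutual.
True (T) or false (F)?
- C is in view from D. T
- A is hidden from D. T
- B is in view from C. F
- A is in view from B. F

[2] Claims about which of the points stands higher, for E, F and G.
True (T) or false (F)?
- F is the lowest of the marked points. F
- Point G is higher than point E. T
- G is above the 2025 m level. F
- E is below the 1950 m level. T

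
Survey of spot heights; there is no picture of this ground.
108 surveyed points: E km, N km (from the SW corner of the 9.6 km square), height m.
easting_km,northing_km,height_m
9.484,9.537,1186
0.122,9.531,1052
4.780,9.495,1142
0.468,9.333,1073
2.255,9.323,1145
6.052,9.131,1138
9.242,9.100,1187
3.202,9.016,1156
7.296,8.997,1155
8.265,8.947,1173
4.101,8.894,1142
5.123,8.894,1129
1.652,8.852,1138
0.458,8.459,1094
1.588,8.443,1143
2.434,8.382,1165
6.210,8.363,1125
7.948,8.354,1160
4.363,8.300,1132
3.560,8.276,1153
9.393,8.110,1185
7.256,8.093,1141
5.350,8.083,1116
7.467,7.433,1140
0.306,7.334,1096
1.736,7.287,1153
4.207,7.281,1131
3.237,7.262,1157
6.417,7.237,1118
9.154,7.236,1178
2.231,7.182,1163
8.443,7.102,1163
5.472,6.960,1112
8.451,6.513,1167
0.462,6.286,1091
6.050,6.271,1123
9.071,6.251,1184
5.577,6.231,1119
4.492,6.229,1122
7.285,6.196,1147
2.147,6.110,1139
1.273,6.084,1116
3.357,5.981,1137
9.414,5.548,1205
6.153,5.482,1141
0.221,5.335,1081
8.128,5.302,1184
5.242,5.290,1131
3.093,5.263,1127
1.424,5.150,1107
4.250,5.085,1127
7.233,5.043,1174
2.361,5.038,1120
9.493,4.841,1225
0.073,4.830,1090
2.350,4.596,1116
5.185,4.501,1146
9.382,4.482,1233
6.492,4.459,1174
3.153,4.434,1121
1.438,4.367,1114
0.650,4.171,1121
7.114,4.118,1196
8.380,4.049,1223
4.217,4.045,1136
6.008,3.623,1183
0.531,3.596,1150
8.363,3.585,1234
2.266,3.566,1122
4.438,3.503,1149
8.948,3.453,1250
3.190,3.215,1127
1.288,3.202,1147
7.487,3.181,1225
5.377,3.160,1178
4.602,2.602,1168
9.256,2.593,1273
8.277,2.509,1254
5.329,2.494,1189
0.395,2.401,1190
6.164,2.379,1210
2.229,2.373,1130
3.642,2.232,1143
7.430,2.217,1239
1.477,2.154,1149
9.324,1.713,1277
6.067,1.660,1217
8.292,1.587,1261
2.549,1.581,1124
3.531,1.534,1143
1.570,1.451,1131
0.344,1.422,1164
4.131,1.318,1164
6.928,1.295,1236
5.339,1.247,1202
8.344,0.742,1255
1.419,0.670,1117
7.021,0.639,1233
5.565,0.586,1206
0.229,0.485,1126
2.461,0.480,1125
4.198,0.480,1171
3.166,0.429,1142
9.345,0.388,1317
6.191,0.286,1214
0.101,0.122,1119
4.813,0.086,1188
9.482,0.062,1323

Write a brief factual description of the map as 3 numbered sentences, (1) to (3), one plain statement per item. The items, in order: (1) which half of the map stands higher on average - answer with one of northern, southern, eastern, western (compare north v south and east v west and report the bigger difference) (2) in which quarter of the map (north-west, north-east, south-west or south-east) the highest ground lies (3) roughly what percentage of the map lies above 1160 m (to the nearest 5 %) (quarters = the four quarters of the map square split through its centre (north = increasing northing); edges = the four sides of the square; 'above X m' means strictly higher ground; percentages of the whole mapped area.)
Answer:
(1) The eastern half stands higher on average than the western half.
(2) The highest point lies in the south-east quarter of the map.
(3) Ground above 1160 m makes up about 40 % of the sheet.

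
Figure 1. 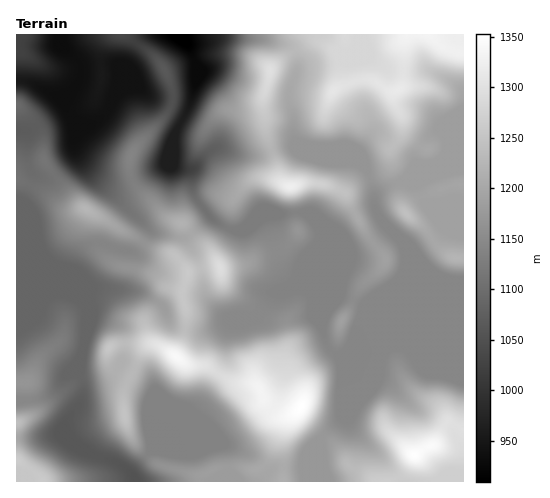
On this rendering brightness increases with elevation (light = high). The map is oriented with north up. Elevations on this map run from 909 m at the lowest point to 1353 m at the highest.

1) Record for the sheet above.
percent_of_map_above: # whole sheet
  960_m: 95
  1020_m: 90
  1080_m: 85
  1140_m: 65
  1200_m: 31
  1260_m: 13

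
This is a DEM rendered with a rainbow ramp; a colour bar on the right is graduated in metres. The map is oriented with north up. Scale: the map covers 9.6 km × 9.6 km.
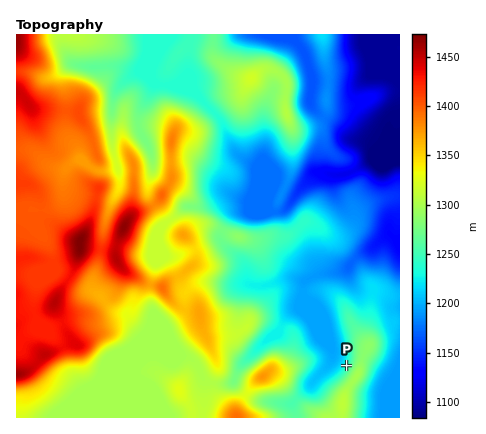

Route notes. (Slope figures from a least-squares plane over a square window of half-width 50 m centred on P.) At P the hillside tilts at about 12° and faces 296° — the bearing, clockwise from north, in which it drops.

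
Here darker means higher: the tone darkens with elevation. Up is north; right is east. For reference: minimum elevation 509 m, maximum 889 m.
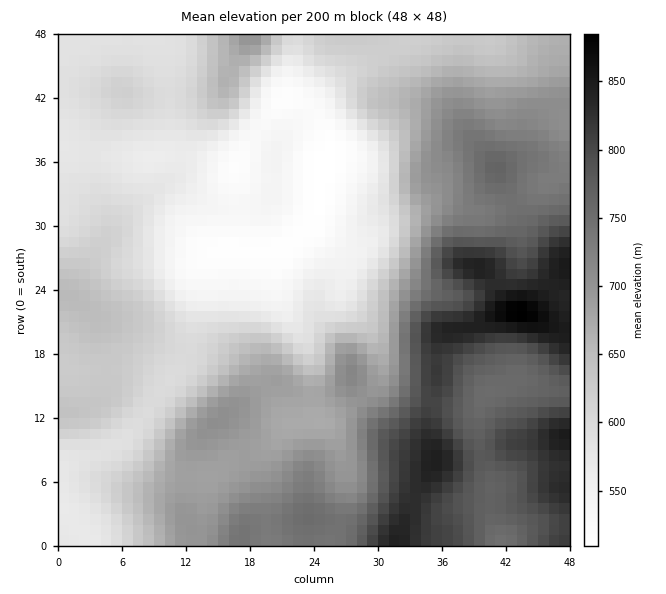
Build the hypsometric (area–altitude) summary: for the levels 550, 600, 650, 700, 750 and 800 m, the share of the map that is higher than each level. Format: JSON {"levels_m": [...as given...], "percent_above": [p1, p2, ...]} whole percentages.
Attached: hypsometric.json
{"levels_m": [550, 600, 650, 700, 750, 800], "percent_above": [87, 69, 50, 35, 22, 11]}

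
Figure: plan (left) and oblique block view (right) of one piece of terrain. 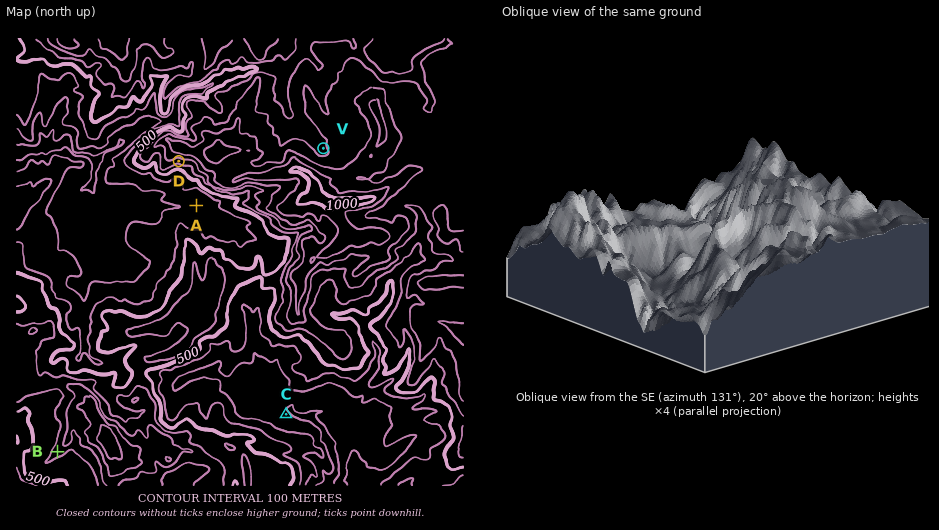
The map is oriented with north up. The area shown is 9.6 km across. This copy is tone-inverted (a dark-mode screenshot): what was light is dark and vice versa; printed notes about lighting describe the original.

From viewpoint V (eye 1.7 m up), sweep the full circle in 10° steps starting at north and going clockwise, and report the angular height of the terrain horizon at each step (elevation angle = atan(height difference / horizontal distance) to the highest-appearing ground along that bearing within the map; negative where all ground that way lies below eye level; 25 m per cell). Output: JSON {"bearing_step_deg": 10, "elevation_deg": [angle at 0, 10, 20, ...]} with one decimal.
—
{"bearing_step_deg": 10, "elevation_deg": [3.1, 3.5, 3.6, 4.3, 6.7, 9.3, 9.5, 9.6, 10.0, 10.5, 11.6, 10.9, 11.3, 12.7, 13.9, 15.1, 16.4, 18.1, 20.3, 23.8, 25.6, 27.4, 27.0, 25.5, 22.5, 18.1, 12.4, 7.3, 4.3, 3.1, 2.2, 1.0, 0.1, 1.6, 1.5, 2.5]}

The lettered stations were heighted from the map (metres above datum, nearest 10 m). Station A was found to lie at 330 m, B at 640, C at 230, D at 650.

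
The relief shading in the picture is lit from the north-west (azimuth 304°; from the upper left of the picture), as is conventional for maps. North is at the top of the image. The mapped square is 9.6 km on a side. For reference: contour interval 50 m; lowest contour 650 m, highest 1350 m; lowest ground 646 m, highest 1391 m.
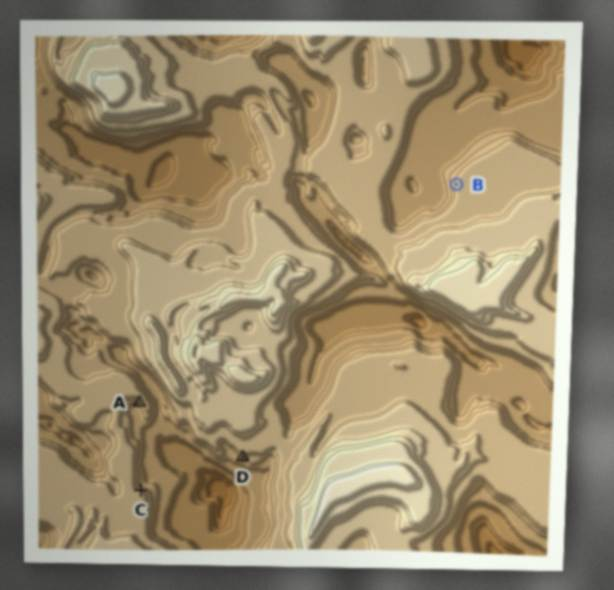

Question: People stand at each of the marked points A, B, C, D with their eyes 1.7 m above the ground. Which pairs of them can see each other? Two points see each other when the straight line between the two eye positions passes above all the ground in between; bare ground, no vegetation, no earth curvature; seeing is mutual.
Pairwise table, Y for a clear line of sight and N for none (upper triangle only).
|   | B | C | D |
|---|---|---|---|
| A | N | Y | N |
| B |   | N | N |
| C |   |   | Y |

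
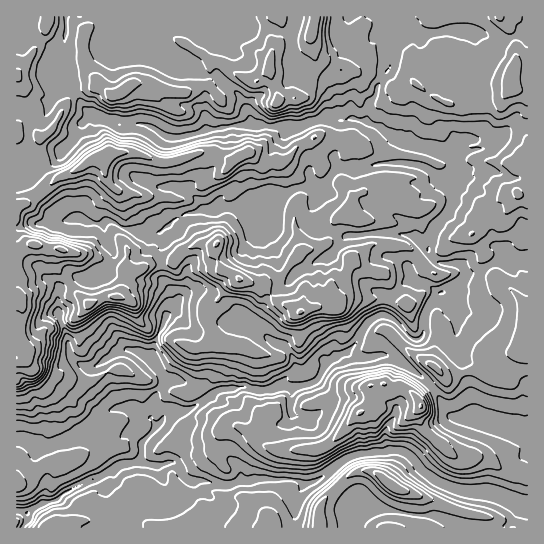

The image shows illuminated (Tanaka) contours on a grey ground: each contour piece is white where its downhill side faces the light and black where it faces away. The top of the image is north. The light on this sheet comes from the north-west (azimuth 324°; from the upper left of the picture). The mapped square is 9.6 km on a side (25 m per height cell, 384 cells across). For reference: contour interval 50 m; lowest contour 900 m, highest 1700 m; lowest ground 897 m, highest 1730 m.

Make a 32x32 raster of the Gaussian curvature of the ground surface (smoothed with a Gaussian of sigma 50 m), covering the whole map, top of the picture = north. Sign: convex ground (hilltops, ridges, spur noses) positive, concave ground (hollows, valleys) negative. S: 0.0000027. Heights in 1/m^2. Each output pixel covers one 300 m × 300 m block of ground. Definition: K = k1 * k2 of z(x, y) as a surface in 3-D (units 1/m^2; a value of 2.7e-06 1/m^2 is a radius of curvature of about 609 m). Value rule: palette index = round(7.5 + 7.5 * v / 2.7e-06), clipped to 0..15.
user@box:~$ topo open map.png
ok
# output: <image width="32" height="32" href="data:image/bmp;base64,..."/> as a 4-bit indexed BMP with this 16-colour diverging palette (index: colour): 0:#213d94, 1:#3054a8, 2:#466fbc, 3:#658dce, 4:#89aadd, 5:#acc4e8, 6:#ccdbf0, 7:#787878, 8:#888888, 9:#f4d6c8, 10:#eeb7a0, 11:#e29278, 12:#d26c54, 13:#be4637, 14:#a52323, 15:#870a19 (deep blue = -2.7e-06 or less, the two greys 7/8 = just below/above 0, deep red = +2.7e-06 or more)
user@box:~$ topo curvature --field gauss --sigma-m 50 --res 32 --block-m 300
<image width="32" height="32" href="data:image/bmp;base64,Qk12AgAAAAAAAHYAAAAoAAAAIAAAACAAAAABAAQAAAAAAAACAAATCwAAEwsAABAAAAAAAAAAlD0hAKhUMAC8b0YAzo1lAN2qiQDoxKwA8NvMAHh4eACIiIgAyNb0AKC37gB4kuIAVGzSADdGvgAjI6UAGQqHAEunh3iHeHd4hZh3eneHiWd2Vod4iId4iHeYiHZmV4d3xJeHeIeHdZd3dmqOmId4iHaIlKiIWIl3d1do14d5hnl4iIeHiHd3eIiphXZ4iJd4d3eHiGd3d3d3hHd3lpd3d4d3eIiYeIh3aJholJCoiHeHeIiHh4V3h7iIipd/Z4d3ZYd4h2aniWWVhHmGZDeHh39IdYmWhneJd5eHqYe1aIeHdoeXpph3iNFohnV8mHh4eI2HmA+Xh4eaeIeHWliIeFgGWIZ3d3h3ZHdWqGZ3eIeG+tqXinl4h39m9pm3iHiIpkegu2eXV2Rnh4ZSp5d3h2hzmUWoaJyHeIhYiXXFiIhoWXR5RphGh2d6iHeVZ4aHarqHqHdj+XiJh2Z4l6ZohwqZZkiIh8WIhoaXZ2eHtoeImHh3iHeFd3h3ind4eHd4lYiHmHeFh4h4eHd3iJeHeIhYloh4iVd4dnaXiIiHd3d2d3W5d4iKhZeIeHiGiIeYdMiNZ3iJV/VnZ4l3d4d4h3mFdbR4d2d3iNV4eId4d4d4iYSIl6dmc3c4h3eHeHh3d4abpnd3uXf5p4d4h4h2h5eFhbh3s3amOFaIaXd4h5eJiGiHeIdnh4iGp3iHeHeIeHd4d3h3eIiHZnd4d4h3iHV4l4d3h4d4dqiHd4d3eGeKhZd3d3eIh4iIiHeIh3en"/>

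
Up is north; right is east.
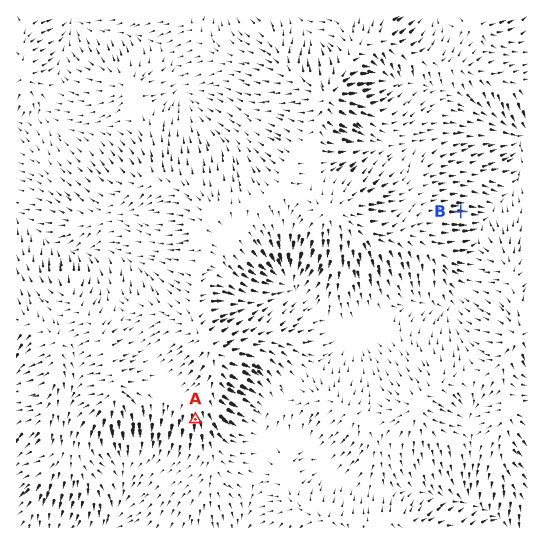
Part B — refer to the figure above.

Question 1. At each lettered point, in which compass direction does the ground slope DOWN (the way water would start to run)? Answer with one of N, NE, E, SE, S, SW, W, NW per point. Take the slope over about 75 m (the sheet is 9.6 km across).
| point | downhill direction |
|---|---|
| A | S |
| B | E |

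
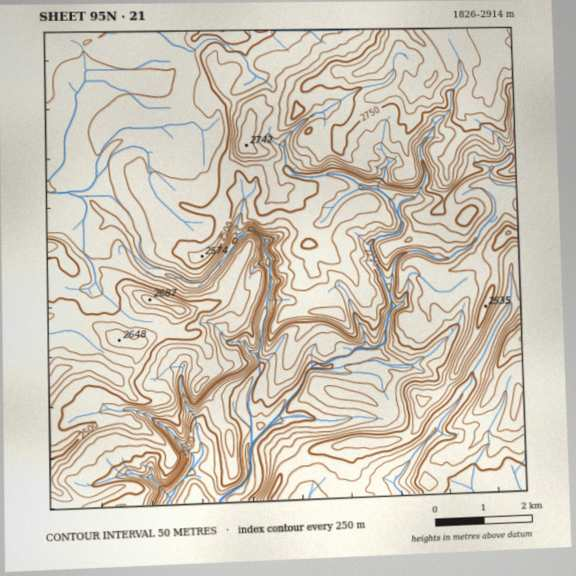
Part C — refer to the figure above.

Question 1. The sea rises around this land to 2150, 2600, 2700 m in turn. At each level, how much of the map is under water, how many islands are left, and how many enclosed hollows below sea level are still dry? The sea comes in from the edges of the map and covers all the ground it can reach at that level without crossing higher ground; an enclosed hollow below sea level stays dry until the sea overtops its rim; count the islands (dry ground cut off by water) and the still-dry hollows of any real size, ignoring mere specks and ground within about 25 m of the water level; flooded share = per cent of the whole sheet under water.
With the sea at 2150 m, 12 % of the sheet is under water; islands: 0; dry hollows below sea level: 0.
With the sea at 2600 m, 83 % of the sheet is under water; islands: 2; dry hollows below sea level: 0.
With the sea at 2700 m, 90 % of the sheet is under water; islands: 1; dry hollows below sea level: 0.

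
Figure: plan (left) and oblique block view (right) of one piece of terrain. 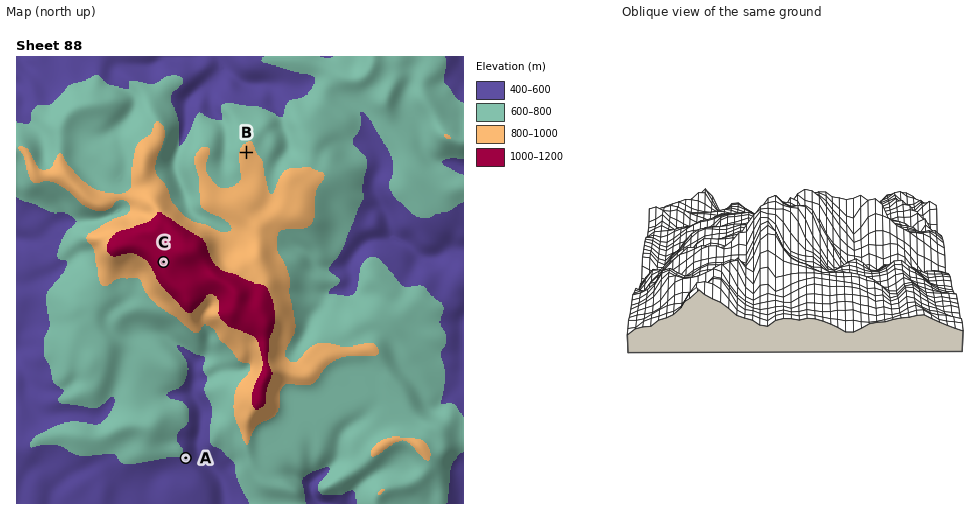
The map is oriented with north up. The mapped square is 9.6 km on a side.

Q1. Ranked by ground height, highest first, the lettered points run C B A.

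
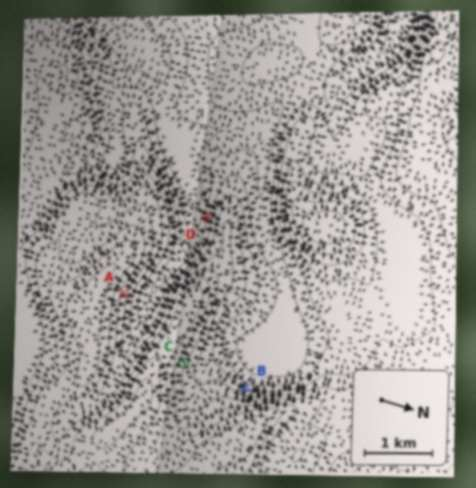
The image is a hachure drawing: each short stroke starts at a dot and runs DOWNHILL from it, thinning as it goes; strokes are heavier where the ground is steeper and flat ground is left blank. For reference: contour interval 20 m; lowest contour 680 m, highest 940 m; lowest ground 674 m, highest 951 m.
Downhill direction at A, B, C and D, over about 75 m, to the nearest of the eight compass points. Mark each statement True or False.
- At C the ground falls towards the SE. False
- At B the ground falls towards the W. True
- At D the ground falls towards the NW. False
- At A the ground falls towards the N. True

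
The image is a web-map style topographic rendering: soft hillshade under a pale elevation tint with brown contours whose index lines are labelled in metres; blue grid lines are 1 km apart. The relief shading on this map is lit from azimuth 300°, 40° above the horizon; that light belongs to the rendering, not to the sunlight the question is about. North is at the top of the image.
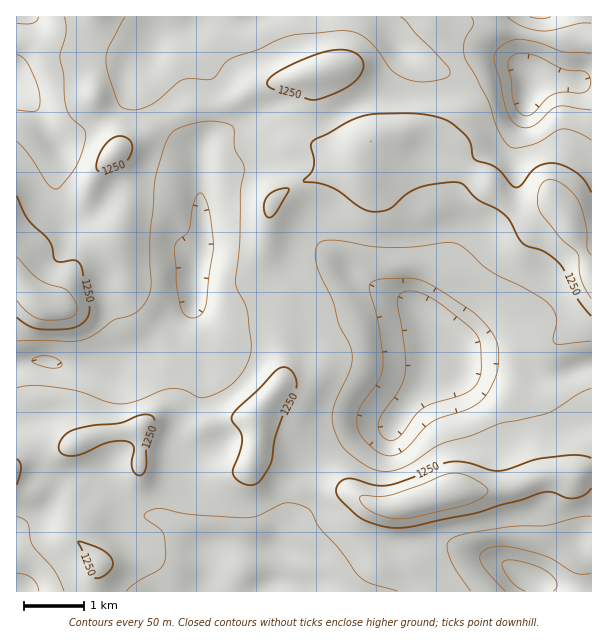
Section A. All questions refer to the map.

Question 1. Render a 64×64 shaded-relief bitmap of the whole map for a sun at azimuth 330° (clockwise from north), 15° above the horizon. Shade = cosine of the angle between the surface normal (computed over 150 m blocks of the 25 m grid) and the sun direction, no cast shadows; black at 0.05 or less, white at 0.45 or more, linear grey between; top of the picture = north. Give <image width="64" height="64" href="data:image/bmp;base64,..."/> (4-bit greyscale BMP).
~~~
<image width="64" height="64" href="data:image/bmp;base64,Qk12CAAAAAAAAHYAAAAoAAAAQAAAAEAAAAABAAQAAAAAAAAIAAATCwAAEwsAABAAAAAAAAAAAAAAABEREQAiIiIAMzMzAERERABVVVUAZmZmAHd3dwCIiIgAmZmZAKqqqgC7u7sAzMzMAN3d3QDu7u4A////AHeImIdUNFZmd2d4h3ZnmZmIiHd2ZneIiIiJqqmZmZh3ZniIh2Q0Vmd3ZniIdmZ4iIeHd3dmd3iIiImZmId3d2ZVZ4iIhkRWd3dmd4mHdniId3d4h3d3d3iIiIh1VEVWZVZ3d4mYd3d3d3d4mZmIiIh3eIiIiIiId3d2VUMiNFZmd3h3eJqYiIiHd3iZmIiId3eIiIiIiIiHdlMhESI0Z3eIiIiImZmIiId2Z3d3ZmZ3d3d3d3Zmd3d2QxEiNEVneIiZqZmYiIiIh3ZVZmZUVnd3h3dlQiIjRVVUREVWZlZ4iJqqmYh4iIiIdmZmZmVWeIiIdkIQAAAAEjNEVmdmVWZneaqZh3eIiIiHd3d3dmd3iId1QzIgAAAAABI0VmZURVVompmId3d3eIiHd3ZmZ3d3d2ZniYZTIAAAABEkVUMjVWeJmIiHdmZ3iIh2ZURWd3eIiazu7Ll2UzIiIhI0QyJXd4mYiIdlRXeIiHZUM1Z3iaq83v///sqYh4h2QzRVM1Z3d4h4h3VFd4iIh3UzRniZvN3d7////ty7u7uXZmdUVXZlVmd4h1V4iJmqqFNFeImrzLvO/////tzM3cuqqpd2ZlQzRWiYZXiImrzKdEVneJqqq87+7v/+3LvN3czMuph4hkM0V4hlZ4eJq8uFVWZ3iJmqzv/szdzLqrvMzMzLqZmqhlRWd1Rnh3eJu5ZVZneIiJqs//27uqqZmru7u7uqqrzKmHd2U1eIdmeJhlVmZ3d3iIrO/su6mZmZmqqqq6qrvMy7u7p0RomYd4h2VWZnd2ZmZ63v7cy6mIiZmZmZiJmqu7vN7rhmiaqruoZFZmZ3VERWi97u7ty5iIiIiIiIeImqq7ze25eIqr3uuFRmVWZTM0Vpve7u/sqYiZiIiIiImaqru8zLqYiZq+/7dFZlZlQjNFebze7/7KmZmZmIqqq7u7qqqqqZmZmZvf6mVnZmZTI0Vomrze7tuZmqqqq7vMy7qZmZmZmZmZib39l3h2Z2QzRVeJmrzdy6mZmqu7u8uqmIiJmZmZmZmIm93JiYd3dURFVniJm8y6mId3ibeIiHd3d4iZmZiIiIiJvMqZmId2VVZmeIiau7qId2VWYzNEVVVmd4mZmIiIiIirupmZiHdlZmZ4iJmrqYd3dlRDIRIzRVZmeIiJmZmIiJmZiIiIh2ZmZniIiZqYiIiHZlQgAAEkVmZmeJmqmYiIiZiIiIiHZmZneId3iIiIiIiHZCAAAANWZmZ4irupmIiIiIiIiIdmZmd3dmVniIiIiIdlMiEQAld3ZmeJvLqYiIiIiIiIh3Zmd3dlVWd4iIiIh2VVZmQ0V3dmVmesypiIiIiIiIiHdmZmZVRVZ3iIiIiHZniJh2VndmZlZ4u6mIiIiIiIiIh2VURERFZ3d4iIiId3mqqYZmd2ZmZmirqYiIiIiIiIiGVCIjNFZnd3d3eIiIiqu6hlZ3dnZlaKy5iIeIiIiIiHZCESNFZnd3d3d3iZqJqruWVmd2d2VnrMqId3eIiHd3ZUMyNFZ3d3d3ZmeJq4iIqpdmZmZnZmabyph2Z3iIdlVVVVVWd3eIiHZlZnirh3eKqHd2ZmZmZoq6mYZmeId2VVZmd3d4iIiId2VmZ4l3d4mpiHdmZlVWiqqZh2Znh3ZmZmZnd3iIiIiHZmZmZ3iZmqqph2ZlVVZ5qpmXVWd3d2ZlVVZmd3eIiIh2Z3ZmeZmZqqqodmZVVnmpmZhlVnd3dmVVVVVWZ3d3iId3d2Z4mYmZmrmGZlVWeZmaqGVWZ3d2ZVVVVVVVZmZ4iHeHd3iIiId5qod3ZlZ5mZqpdUVWZ3ZmZmZmVVVVVniZiIh3d4iJl2eal3d2VXiZmruWVVVmZmZmZmdmZmZWebqYiIeHiImoZXiHd3ZmeZiavLl2VWZmZmZmZ3d3d3aKzLqZh4iIiap0Rnd3dmZ5mIm8y5h3d3dmZmZnd3eJmIrN3LqYiIiau5UzRXd3ZomYiJq6qZiIh3ZmZnd3eJqqm97ty6mIiJq8uEM0Z3dmiZiIiZmZmZmIdmZnd4iIiqqqzu3LqYiJmrzchURWdmaJmIiIiIiJmZh3ZmZ3eIeImZq83LqYiIiJm97JdVZmZnmZiIiIiImqqYdmZmd3h3eIiru7qZiIiHeJveyodmZVV5iIiZmZmavLqYd2ZniIiHib3cqpmZmZh3ibzLqYdlRGeIiZmZmZq93MupiIiIiId5vv7KqquqmId3iqqpmHZVVmd4mZmIiKze3dzLqpmYh3iu/+y7zLqpiHZXmZmZmHd3ZmaImId2ebzd3dzLu6mHZov//t3cupmZh1aJmImZmZmXZVZ3d2VWeau7vLu7qYdVac//7duqmZmpd4mZiImZmaqHZVVVVURGeJmZmZmZh1RXrN3LupmYmaqXiZmYiIiJm7qYdlVEQzRniImIiIiHVFaJqpmZiIiJmpd4mqmIiIiavMzLqHZURFeJmZiIiIdlVnd2ZneIiIiJh3iZqpiIiImrze/typdlZ4qqmIiIdlRVVVQzRXmYiIiHZ4iaqZiIiJmrzv/+26h4mqmYiId1MiMzQzM2iZiIiHdmeJqqmZiJmZmrze7typiIiId3d2QhEjRVVVmrqYiHd2ZniZmamZmZmZmrzMy6mHd3d3d3ZDI1aJmIi7y5iHdmZmZ3iJqqmaqqqqq7u6l2ZniHeId2ZorN3Lq8zLqYdlZmZmd3iaqZmru6q7u6qXZWeIiIiHd4rO/+27"/>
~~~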